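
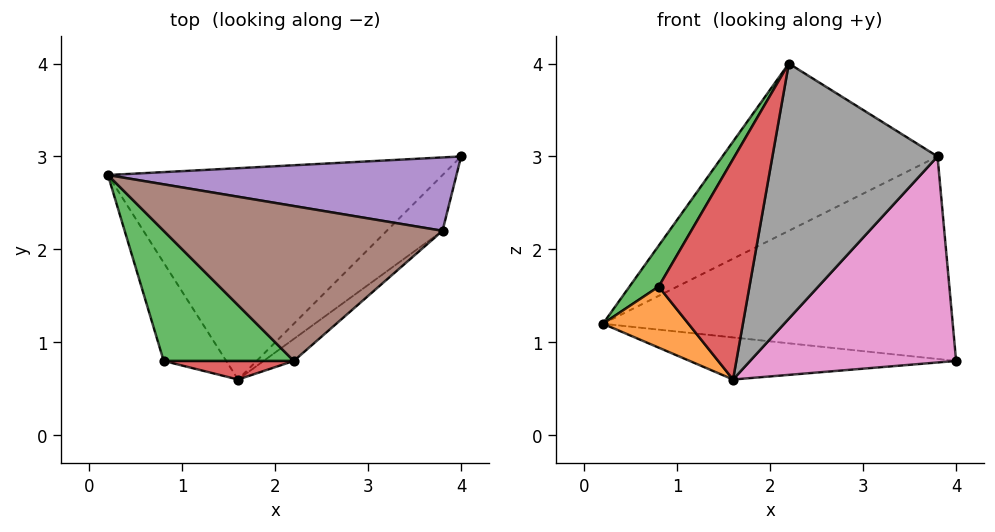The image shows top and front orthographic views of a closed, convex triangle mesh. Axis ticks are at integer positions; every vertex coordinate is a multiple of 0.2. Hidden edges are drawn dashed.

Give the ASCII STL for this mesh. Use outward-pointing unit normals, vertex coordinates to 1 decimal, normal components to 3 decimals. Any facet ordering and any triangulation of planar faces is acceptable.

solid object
 facet normal -0.113 0.194 -0.974
  outer loop
   vertex 1.6 0.6 0.6
   vertex 0.2 2.8 1.2
   vertex 4.0 3.0 0.8
  endloop
 endfacet
 facet normal -0.767 -0.339 -0.545
  outer loop
   vertex 0.8 0.8 1.6
   vertex 0.2 2.8 1.2
   vertex 1.6 0.6 0.6
  endloop
 endfacet
 facet normal -0.853 -0.156 0.498
  outer loop
   vertex 0.8 0.8 1.6
   vertex 2.2 0.8 4.0
   vertex 0.2 2.8 1.2
  endloop
 endfacet
 facet normal -0.143 -0.986 0.083
  outer loop
   vertex 0.8 0.8 1.6
   vertex 1.6 0.6 0.6
   vertex 2.2 0.8 4.0
  endloop
 endfacet
 facet normal -0.014 0.940 0.341
  outer loop
   vertex 3.8 2.2 3.0
   vertex 4.0 3.0 0.8
   vertex 0.2 2.8 1.2
  endloop
 endfacet
 facet normal -0.212 0.717 0.664
  outer loop
   vertex 3.8 2.2 3.0
   vertex 0.2 2.8 1.2
   vertex 2.2 0.8 4.0
  endloop
 endfacet
 facet normal 0.702 -0.687 -0.186
  outer loop
   vertex 3.8 2.2 3.0
   vertex 1.6 0.6 0.6
   vertex 4.0 3.0 0.8
  endloop
 endfacet
 facet normal 0.633 -0.771 -0.066
  outer loop
   vertex 3.8 2.2 3.0
   vertex 2.2 0.8 4.0
   vertex 1.6 0.6 0.6
  endloop
 endfacet
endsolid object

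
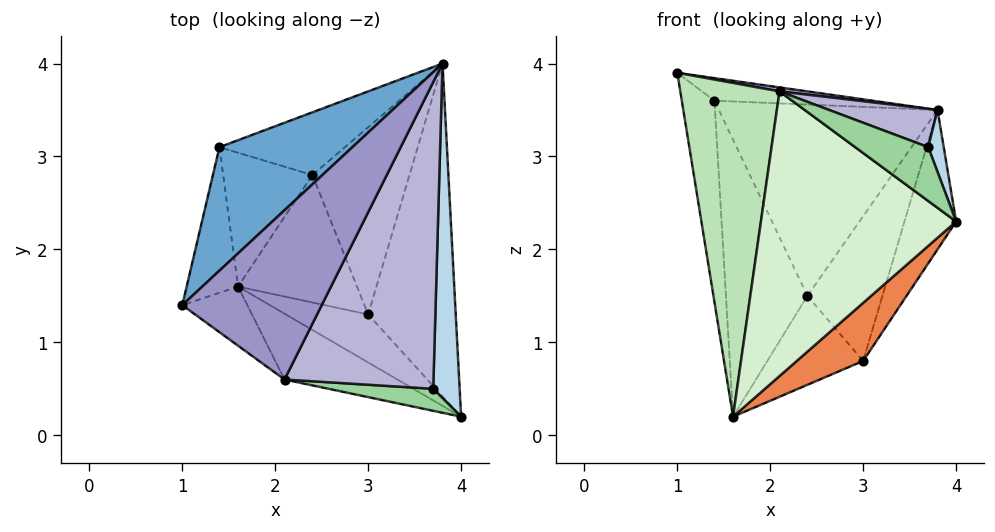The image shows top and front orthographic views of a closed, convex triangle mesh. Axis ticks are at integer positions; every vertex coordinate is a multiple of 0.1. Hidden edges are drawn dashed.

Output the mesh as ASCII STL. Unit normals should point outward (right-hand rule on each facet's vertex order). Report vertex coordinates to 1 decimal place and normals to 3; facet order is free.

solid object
 facet normal -0.026 0.180 0.983
  outer loop
   vertex 1.4 3.1 3.6
   vertex 1.0 1.4 3.9
   vertex 3.8 4.0 3.5
  endloop
 endfacet
 facet normal -0.968 0.202 -0.146
  outer loop
   vertex 1.4 3.1 3.6
   vertex 1.6 1.6 0.2
   vertex 1.0 1.4 3.9
  endloop
 endfacet
 facet normal 0.925 -0.069 0.373
  outer loop
   vertex 3.7 0.5 3.1
   vertex 4.0 0.2 2.3
   vertex 3.8 4.0 3.5
  endloop
 endfacet
 facet normal 0.875 0.187 -0.446
  outer loop
   vertex 3.0 1.3 0.8
   vertex 3.8 4.0 3.5
   vertex 4.0 0.2 2.3
  endloop
 endfacet
 facet normal 0.107 -0.766 -0.633
  outer loop
   vertex 3.0 1.3 0.8
   vertex 4.0 0.2 2.3
   vertex 1.6 1.6 0.2
  endloop
 endfacet
 facet normal -0.346 0.891 -0.292
  outer loop
   vertex 2.4 2.8 1.5
   vertex 1.4 3.1 3.6
   vertex 3.8 4.0 3.5
  endloop
 endfacet
 facet normal -0.541 0.757 -0.366
  outer loop
   vertex 2.4 2.8 1.5
   vertex 1.6 1.6 0.2
   vertex 1.4 3.1 3.6
  endloop
 endfacet
 facet normal 0.518 0.523 -0.677
  outer loop
   vertex 2.4 2.8 1.5
   vertex 3.8 4.0 3.5
   vertex 3.0 1.3 0.8
  endloop
 endfacet
 facet normal 0.428 0.517 -0.741
  outer loop
   vertex 2.4 2.8 1.5
   vertex 3.0 1.3 0.8
   vertex 1.6 1.6 0.2
  endloop
 endfacet
 facet normal 0.084 -0.922 0.377
  outer loop
   vertex 2.1 0.6 3.7
   vertex 4.0 0.2 2.3
   vertex 3.7 0.5 3.1
  endloop
 endfacet
 facet normal -0.599 -0.789 -0.140
  outer loop
   vertex 2.1 0.6 3.7
   vertex 1.0 1.4 3.9
   vertex 1.6 1.6 0.2
  endloop
 endfacet
 facet normal -0.348 -0.913 -0.211
  outer loop
   vertex 2.1 0.6 3.7
   vertex 1.6 1.6 0.2
   vertex 4.0 0.2 2.3
  endloop
 endfacet
 facet normal 0.162 -0.023 0.986
  outer loop
   vertex 2.1 0.6 3.7
   vertex 3.8 4.0 3.5
   vertex 1.0 1.4 3.9
  endloop
 endfacet
 facet normal 0.342 -0.116 0.932
  outer loop
   vertex 2.1 0.6 3.7
   vertex 3.7 0.5 3.1
   vertex 3.8 4.0 3.5
  endloop
 endfacet
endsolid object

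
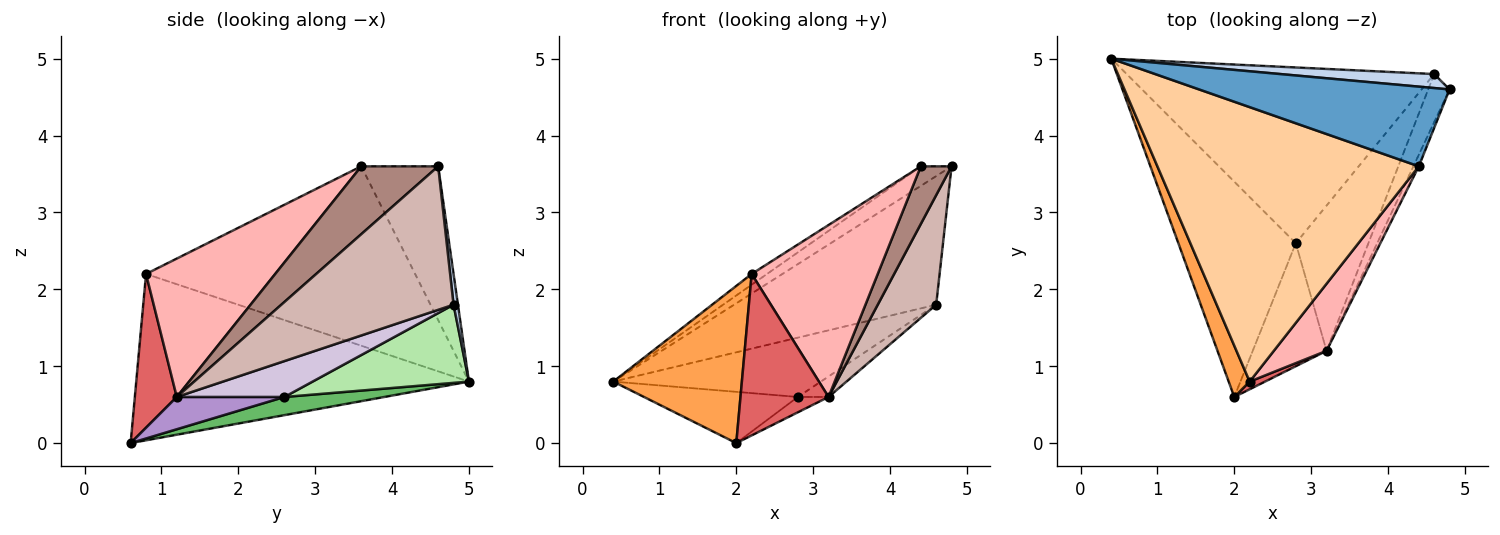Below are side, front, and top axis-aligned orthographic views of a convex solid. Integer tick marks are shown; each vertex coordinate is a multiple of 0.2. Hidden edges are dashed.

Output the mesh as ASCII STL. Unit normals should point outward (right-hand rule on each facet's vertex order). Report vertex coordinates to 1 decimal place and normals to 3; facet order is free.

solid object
 facet normal -0.512 0.205 0.834
  outer loop
   vertex 4.4 3.6 3.6
   vertex 4.8 4.6 3.6
   vertex 0.4 5.0 0.8
  endloop
 endfacet
 facet normal 0.022 0.994 0.108
  outer loop
   vertex 4.6 4.8 1.8
   vertex 0.4 5.0 0.8
   vertex 4.8 4.6 3.6
  endloop
 endfacet
 facet normal -0.926 -0.358 0.117
  outer loop
   vertex 2.2 0.8 2.2
   vertex 0.4 5.0 0.8
   vertex 2.0 0.6 0.0
  endloop
 endfacet
 facet normal -0.566 0.032 0.824
  outer loop
   vertex 2.2 0.8 2.2
   vertex 4.4 3.6 3.6
   vertex 0.4 5.0 0.8
  endloop
 endfacet
 facet normal 0.149 0.229 -0.962
  outer loop
   vertex 2.8 2.6 0.6
   vertex 2.0 0.6 0.0
   vertex 0.4 5.0 0.8
  endloop
 endfacet
 facet normal 0.234 0.311 -0.921
  outer loop
   vertex 2.8 2.6 0.6
   vertex 0.4 5.0 0.8
   vertex 4.6 4.8 1.8
  endloop
 endfacet
 facet normal 0.430 -0.902 0.043
  outer loop
   vertex 3.2 1.2 0.6
   vertex 2.2 0.8 2.2
   vertex 2.0 0.6 0.0
  endloop
 endfacet
 facet normal 0.690 -0.674 0.263
  outer loop
   vertex 3.2 1.2 0.6
   vertex 4.4 3.6 3.6
   vertex 2.2 0.8 2.2
  endloop
 endfacet
 facet normal 0.398 0.114 -0.910
  outer loop
   vertex 3.2 1.2 0.6
   vertex 2.0 0.6 0.0
   vertex 2.8 2.6 0.6
  endloop
 endfacet
 facet normal 0.439 0.126 -0.889
  outer loop
   vertex 3.2 1.2 0.6
   vertex 2.8 2.6 0.6
   vertex 4.6 4.8 1.8
  endloop
 endfacet
 facet normal 0.926 -0.370 -0.074
  outer loop
   vertex 3.2 1.2 0.6
   vertex 4.8 4.6 3.6
   vertex 4.4 3.6 3.6
  endloop
 endfacet
 facet normal 0.938 -0.318 -0.140
  outer loop
   vertex 3.2 1.2 0.6
   vertex 4.6 4.8 1.8
   vertex 4.8 4.6 3.6
  endloop
 endfacet
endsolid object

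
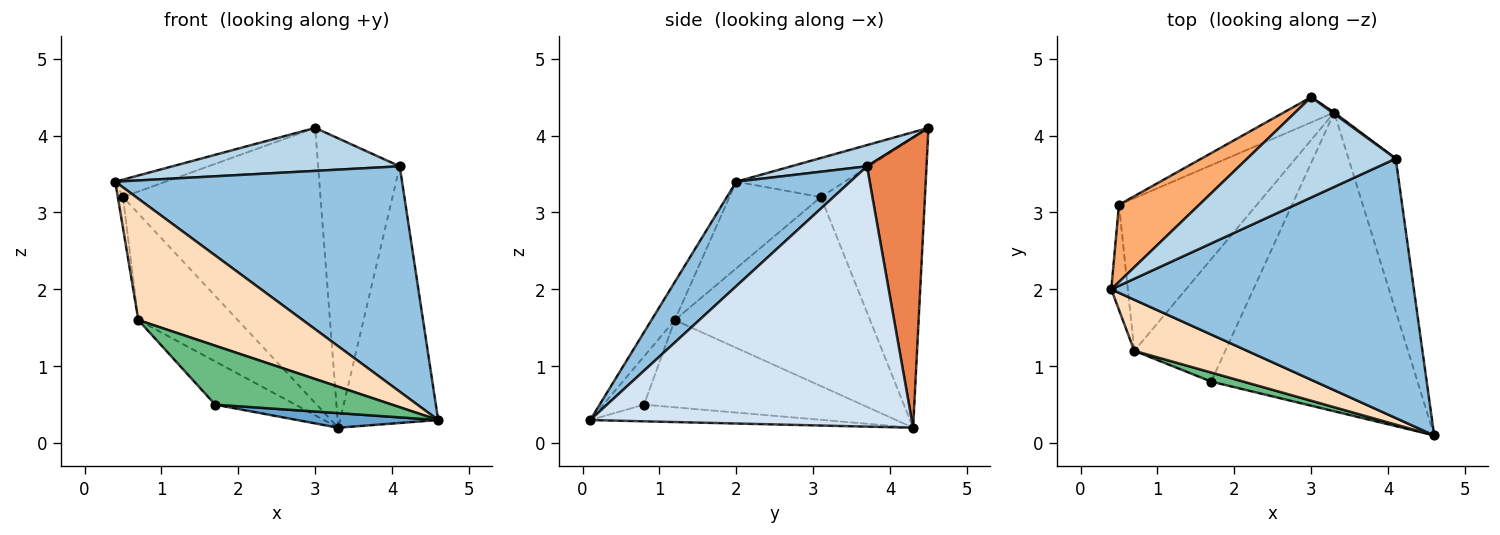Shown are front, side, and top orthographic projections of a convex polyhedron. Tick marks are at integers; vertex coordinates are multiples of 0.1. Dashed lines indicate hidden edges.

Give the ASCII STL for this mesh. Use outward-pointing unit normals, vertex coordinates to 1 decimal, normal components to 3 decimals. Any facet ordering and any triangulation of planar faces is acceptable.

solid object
 facet normal -0.080 -0.049 -0.996
  outer loop
   vertex 1.7 0.8 0.5
   vertex 3.3 4.3 0.2
   vertex 4.6 0.1 0.3
  endloop
 endfacet
 facet normal 0.252 -0.635 0.731
  outer loop
   vertex 4.1 3.7 3.6
   vertex 0.4 2.0 3.4
   vertex 4.6 0.1 0.3
  endloop
 endfacet
 facet normal 0.130 -0.391 0.911
  outer loop
   vertex 4.1 3.7 3.6
   vertex 3.0 4.5 4.1
   vertex 0.4 2.0 3.4
  endloop
 endfacet
 facet normal 0.942 0.288 -0.171
  outer loop
   vertex 4.1 3.7 3.6
   vertex 4.6 0.1 0.3
   vertex 3.3 4.3 0.2
  endloop
 endfacet
 facet normal 0.589 0.808 0.004
  outer loop
   vertex 4.1 3.7 3.6
   vertex 3.3 4.3 0.2
   vertex 3.0 4.5 4.1
  endloop
 endfacet
 facet normal -0.429 0.199 0.881
  outer loop
   vertex 0.5 3.1 3.2
   vertex 0.4 2.0 3.4
   vertex 3.0 4.5 4.1
  endloop
 endfacet
 facet normal -0.465 0.882 -0.081
  outer loop
   vertex 0.5 3.1 3.2
   vertex 3.0 4.5 4.1
   vertex 3.3 4.3 0.2
  endloop
 endfacet
 facet normal -0.130 -0.914 0.385
  outer loop
   vertex 0.7 1.2 1.6
   vertex 4.6 0.1 0.3
   vertex 0.4 2.0 3.4
  endloop
 endfacet
 facet normal -0.222 -0.964 0.148
  outer loop
   vertex 0.7 1.2 1.6
   vertex 1.7 0.8 0.5
   vertex 4.6 0.1 0.3
  endloop
 endfacet
 facet normal -0.981 0.055 -0.188
  outer loop
   vertex 0.7 1.2 1.6
   vertex 0.4 2.0 3.4
   vertex 0.5 3.1 3.2
  endloop
 endfacet
 facet normal -0.671 0.247 -0.699
  outer loop
   vertex 0.7 1.2 1.6
   vertex 3.3 4.3 0.2
   vertex 1.7 0.8 0.5
  endloop
 endfacet
 facet normal -0.747 0.380 -0.545
  outer loop
   vertex 0.7 1.2 1.6
   vertex 0.5 3.1 3.2
   vertex 3.3 4.3 0.2
  endloop
 endfacet
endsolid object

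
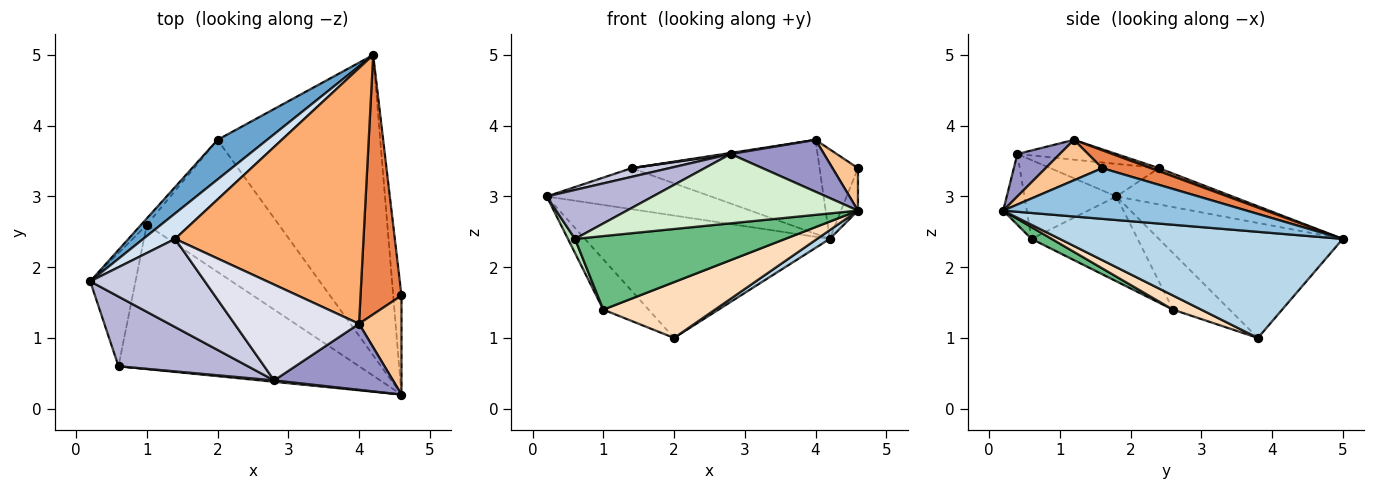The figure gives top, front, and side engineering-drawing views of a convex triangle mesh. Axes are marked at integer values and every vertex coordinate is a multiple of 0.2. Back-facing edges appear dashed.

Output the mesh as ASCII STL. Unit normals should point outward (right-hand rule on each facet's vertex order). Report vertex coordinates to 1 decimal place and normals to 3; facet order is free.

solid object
 facet normal -0.582 0.774 0.251
  outer loop
   vertex 2.0 3.8 1.0
   vertex 0.2 1.8 3.0
   vertex 4.2 5.0 2.4
  endloop
 endfacet
 facet normal 0.985 0.069 -0.160
  outer loop
   vertex 4.6 0.2 2.8
   vertex 4.2 5.0 2.4
   vertex 4.6 1.6 3.4
  endloop
 endfacet
 facet normal 0.546 -0.024 -0.837
  outer loop
   vertex 4.6 0.2 2.8
   vertex 2.0 3.8 1.0
   vertex 4.2 5.0 2.4
  endloop
 endfacet
 facet normal -0.515 0.728 0.452
  outer loop
   vertex 1.4 2.4 3.4
   vertex 4.2 5.0 2.4
   vertex 0.2 1.8 3.0
  endloop
 endfacet
 facet normal 0.381 0.302 0.874
  outer loop
   vertex 4.0 1.2 3.8
   vertex 4.6 1.6 3.4
   vertex 4.2 5.0 2.4
  endloop
 endfacet
 facet normal 0.015 0.345 0.938
  outer loop
   vertex 4.0 1.2 3.8
   vertex 4.2 5.0 2.4
   vertex 1.4 2.4 3.4
  endloop
 endfacet
 facet normal 0.659 -0.296 0.692
  outer loop
   vertex 4.0 1.2 3.8
   vertex 4.6 0.2 2.8
   vertex 4.6 1.6 3.4
  endloop
 endfacet
 facet normal 0.098 -0.387 -0.917
  outer loop
   vertex 1.0 2.6 1.4
   vertex 2.0 3.8 1.0
   vertex 4.6 0.2 2.8
  endloop
 endfacet
 facet normal 0.044 -0.454 -0.890
  outer loop
   vertex 1.0 2.6 1.4
   vertex 4.6 0.2 2.8
   vertex 0.6 0.6 2.4
  endloop
 endfacet
 facet normal -0.778 0.623 -0.078
  outer loop
   vertex 1.0 2.6 1.4
   vertex 0.2 1.8 3.0
   vertex 2.0 3.8 1.0
  endloop
 endfacet
 facet normal -0.881 -0.059 -0.470
  outer loop
   vertex 1.0 2.6 1.4
   vertex 0.6 0.6 2.4
   vertex 0.2 1.8 3.0
  endloop
 endfacet
 facet normal -0.101 -0.995 0.020
  outer loop
   vertex 2.8 0.4 3.6
   vertex 0.6 0.6 2.4
   vertex 4.6 0.2 2.8
  endloop
 endfacet
 facet normal 0.270 -0.595 0.757
  outer loop
   vertex 2.8 0.4 3.6
   vertex 4.6 0.2 2.8
   vertex 4.0 1.2 3.8
  endloop
 endfacet
 facet normal -0.446 -0.515 0.732
  outer loop
   vertex 2.8 0.4 3.6
   vertex 0.2 1.8 3.0
   vertex 0.6 0.6 2.4
  endloop
 endfacet
 facet normal -0.272 -0.095 0.958
  outer loop
   vertex 2.8 0.4 3.6
   vertex 1.4 2.4 3.4
   vertex 0.2 1.8 3.0
  endloop
 endfacet
 facet normal -0.157 -0.011 0.988
  outer loop
   vertex 2.8 0.4 3.6
   vertex 4.0 1.2 3.8
   vertex 1.4 2.4 3.4
  endloop
 endfacet
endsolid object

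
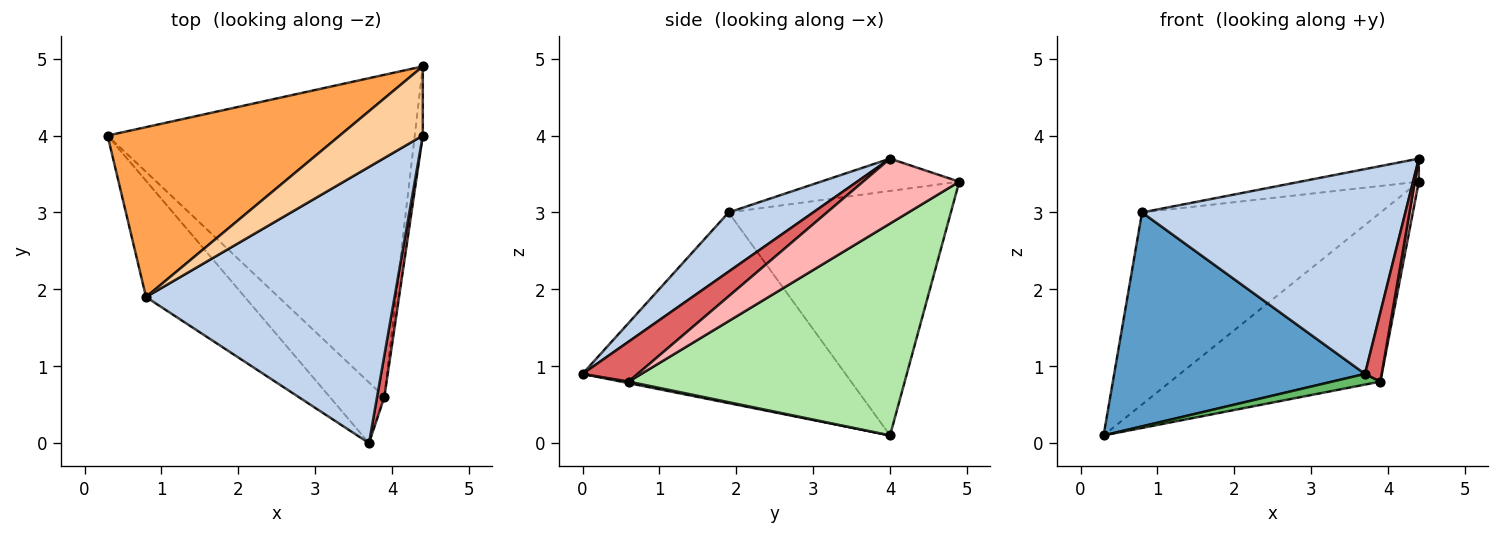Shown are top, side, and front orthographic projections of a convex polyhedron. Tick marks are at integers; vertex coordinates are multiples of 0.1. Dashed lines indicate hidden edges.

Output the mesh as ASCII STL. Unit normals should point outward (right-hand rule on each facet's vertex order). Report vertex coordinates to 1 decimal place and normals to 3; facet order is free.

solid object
 facet normal -0.678 -0.646 -0.351
  outer loop
   vertex 0.8 1.9 3.0
   vertex 0.3 4.0 0.1
   vertex 3.7 0.0 0.9
  endloop
 endfacet
 facet normal 0.188 -0.585 0.789
  outer loop
   vertex 0.8 1.9 3.0
   vertex 3.7 0.0 0.9
   vertex 4.4 4.0 3.7
  endloop
 endfacet
 facet normal -0.572 0.614 0.543
  outer loop
   vertex 0.8 1.9 3.0
   vertex 4.4 4.9 3.4
   vertex 0.3 4.0 0.1
  endloop
 endfacet
 facet normal -0.346 0.297 0.890
  outer loop
   vertex 0.8 1.9 3.0
   vertex 4.4 4.0 3.7
   vertex 4.4 4.9 3.4
  endloop
 endfacet
 facet normal 0.028 -0.173 -0.984
  outer loop
   vertex 3.9 0.6 0.8
   vertex 3.7 0.0 0.9
   vertex 0.3 4.0 0.1
  endloop
 endfacet
 facet normal 0.521 0.396 -0.756
  outer loop
   vertex 3.9 0.6 0.8
   vertex 0.3 4.0 0.1
   vertex 4.4 4.9 3.4
  endloop
 endfacet
 facet normal 0.943 -0.286 0.172
  outer loop
   vertex 3.9 0.6 0.8
   vertex 4.4 4.0 3.7
   vertex 3.7 0.0 0.9
  endloop
 endfacet
 facet normal 0.992 -0.041 -0.123
  outer loop
   vertex 3.9 0.6 0.8
   vertex 4.4 4.9 3.4
   vertex 4.4 4.0 3.7
  endloop
 endfacet
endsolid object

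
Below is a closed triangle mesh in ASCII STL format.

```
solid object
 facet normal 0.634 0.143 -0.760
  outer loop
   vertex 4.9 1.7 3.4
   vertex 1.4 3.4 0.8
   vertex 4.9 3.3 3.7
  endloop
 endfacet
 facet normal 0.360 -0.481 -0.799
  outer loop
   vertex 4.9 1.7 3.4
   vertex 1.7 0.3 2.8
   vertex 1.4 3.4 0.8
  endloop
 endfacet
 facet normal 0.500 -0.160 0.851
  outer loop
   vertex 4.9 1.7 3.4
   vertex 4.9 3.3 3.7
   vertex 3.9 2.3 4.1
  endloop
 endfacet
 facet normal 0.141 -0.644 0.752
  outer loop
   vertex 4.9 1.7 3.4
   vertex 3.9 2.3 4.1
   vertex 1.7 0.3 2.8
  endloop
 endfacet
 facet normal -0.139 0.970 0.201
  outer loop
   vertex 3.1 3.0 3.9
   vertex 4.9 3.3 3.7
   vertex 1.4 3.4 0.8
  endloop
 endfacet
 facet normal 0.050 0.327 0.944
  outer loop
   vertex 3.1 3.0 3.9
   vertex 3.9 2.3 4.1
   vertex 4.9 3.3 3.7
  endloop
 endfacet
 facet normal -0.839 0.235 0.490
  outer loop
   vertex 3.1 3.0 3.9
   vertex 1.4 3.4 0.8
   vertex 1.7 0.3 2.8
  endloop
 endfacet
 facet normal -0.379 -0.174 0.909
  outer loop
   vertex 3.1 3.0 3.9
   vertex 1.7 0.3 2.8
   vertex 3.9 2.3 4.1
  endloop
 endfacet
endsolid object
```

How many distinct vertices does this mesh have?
6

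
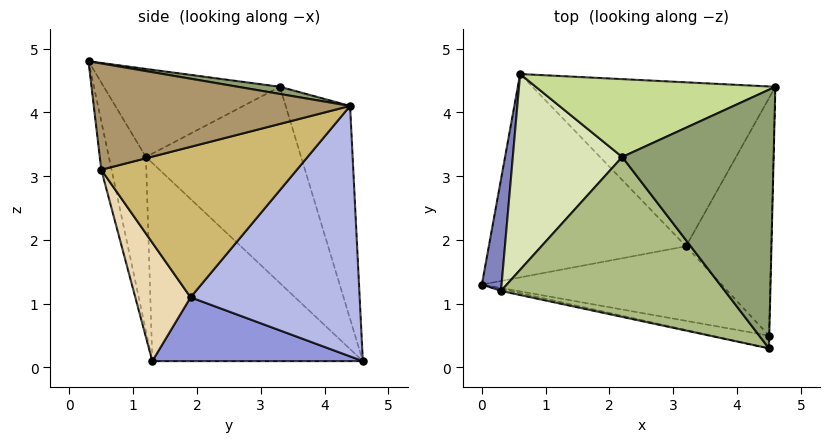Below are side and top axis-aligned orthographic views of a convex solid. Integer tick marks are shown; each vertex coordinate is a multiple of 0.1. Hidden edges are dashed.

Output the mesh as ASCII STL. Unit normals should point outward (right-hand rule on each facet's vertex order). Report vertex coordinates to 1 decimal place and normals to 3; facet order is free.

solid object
 facet normal -0.206 -0.979 -0.011
  outer loop
   vertex 0.3 1.2 3.3
   vertex 0.0 1.3 0.1
   vertex 4.5 0.3 4.8
  endloop
 endfacet
 facet normal -0.979 0.178 0.097
  outer loop
   vertex 0.3 1.2 3.3
   vertex 0.6 4.6 0.1
   vertex 0.0 1.3 0.1
  endloop
 endfacet
 facet normal 0.307 -0.056 -0.950
  outer loop
   vertex 3.2 1.9 1.1
   vertex 0.0 1.3 0.1
   vertex 0.6 4.6 0.1
  endloop
 endfacet
 facet normal 0.659 0.398 -0.639
  outer loop
   vertex 3.2 1.9 1.1
   vertex 0.6 4.6 0.1
   vertex 4.6 4.4 4.1
  endloop
 endfacet
 facet normal 0.047 0.167 0.985
  outer loop
   vertex 2.2 3.3 4.4
   vertex 4.5 0.3 4.8
   vertex 4.6 4.4 4.1
  endloop
 endfacet
 facet normal -0.362 -0.155 0.919
  outer loop
   vertex 2.2 3.3 4.4
   vertex 0.3 1.2 3.3
   vertex 4.5 0.3 4.8
  endloop
 endfacet
 facet normal -0.344 0.856 0.387
  outer loop
   vertex 2.2 3.3 4.4
   vertex 4.6 4.4 4.1
   vertex 0.6 4.6 0.1
  endloop
 endfacet
 facet normal -0.770 0.472 0.429
  outer loop
   vertex 2.2 3.3 4.4
   vertex 0.6 4.6 0.1
   vertex 0.3 1.2 3.3
  endloop
 endfacet
 facet normal 1.000 -0.025 -0.003
  outer loop
   vertex 4.5 0.5 3.1
   vertex 4.6 4.4 4.1
   vertex 4.5 0.3 4.8
  endloop
 endfacet
 facet normal 0.865 0.103 -0.490
  outer loop
   vertex 4.5 0.5 3.1
   vertex 3.2 1.9 1.1
   vertex 4.6 4.4 4.1
  endloop
 endfacet
 facet normal -0.098 -0.988 -0.116
  outer loop
   vertex 4.5 0.5 3.1
   vertex 4.5 0.3 4.8
   vertex 0.0 1.3 0.1
  endloop
 endfacet
 facet normal 0.334 -0.656 -0.677
  outer loop
   vertex 4.5 0.5 3.1
   vertex 0.0 1.3 0.1
   vertex 3.2 1.9 1.1
  endloop
 endfacet
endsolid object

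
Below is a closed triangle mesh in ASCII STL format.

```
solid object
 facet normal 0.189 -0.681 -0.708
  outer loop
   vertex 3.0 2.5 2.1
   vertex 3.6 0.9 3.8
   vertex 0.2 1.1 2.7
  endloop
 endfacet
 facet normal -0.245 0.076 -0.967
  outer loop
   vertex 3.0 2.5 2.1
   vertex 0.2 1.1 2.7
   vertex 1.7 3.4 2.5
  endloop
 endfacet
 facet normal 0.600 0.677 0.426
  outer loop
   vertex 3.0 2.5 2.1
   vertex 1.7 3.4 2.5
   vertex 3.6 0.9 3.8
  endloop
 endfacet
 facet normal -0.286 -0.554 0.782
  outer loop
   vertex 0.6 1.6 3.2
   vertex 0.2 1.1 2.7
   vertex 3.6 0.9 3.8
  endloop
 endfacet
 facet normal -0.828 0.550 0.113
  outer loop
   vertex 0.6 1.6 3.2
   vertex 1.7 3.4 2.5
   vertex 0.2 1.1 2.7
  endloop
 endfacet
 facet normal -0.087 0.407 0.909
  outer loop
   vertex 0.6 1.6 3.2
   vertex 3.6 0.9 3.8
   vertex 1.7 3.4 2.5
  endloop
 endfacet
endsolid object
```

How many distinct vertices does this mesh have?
5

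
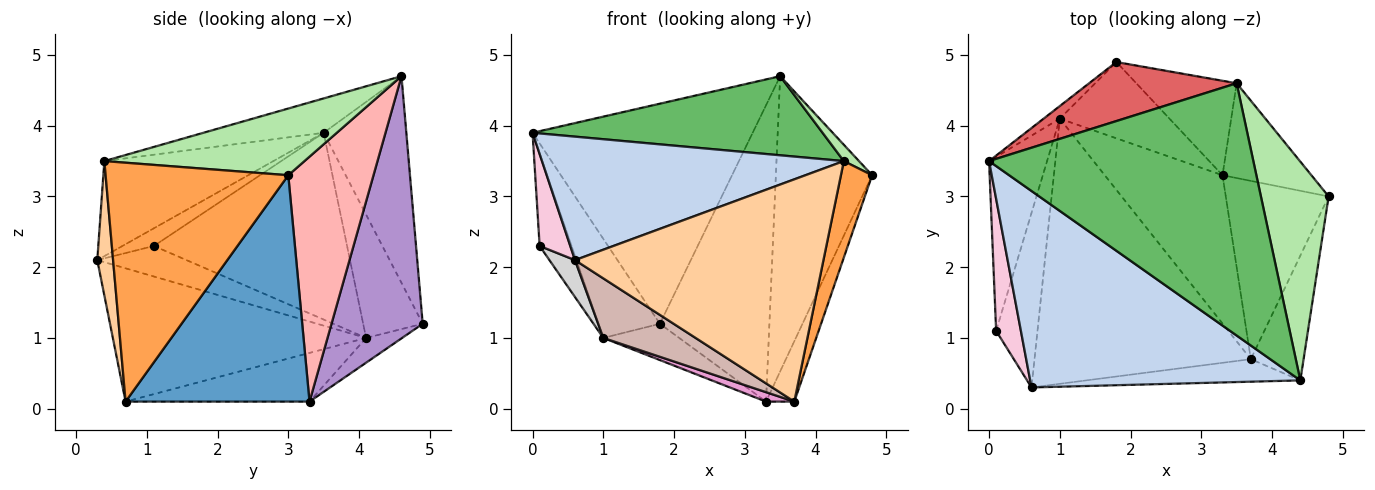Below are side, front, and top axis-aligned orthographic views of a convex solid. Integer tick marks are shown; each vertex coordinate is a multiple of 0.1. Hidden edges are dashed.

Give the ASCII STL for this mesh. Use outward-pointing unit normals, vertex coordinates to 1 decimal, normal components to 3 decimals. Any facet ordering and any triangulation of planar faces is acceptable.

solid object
 facet normal 0.902 0.139 -0.410
  outer loop
   vertex 3.7 0.7 0.1
   vertex 3.3 3.3 0.1
   vertex 4.8 3.0 3.3
  endloop
 endfacet
 facet normal -0.286 -0.510 0.811
  outer loop
   vertex 4.4 0.4 3.5
   vertex 0.0 3.5 3.9
   vertex 0.6 0.3 2.1
  endloop
 endfacet
 facet normal 0.963 -0.165 -0.213
  outer loop
   vertex 4.4 0.4 3.5
   vertex 3.7 0.7 0.1
   vertex 4.8 3.0 3.3
  endloop
 endfacet
 facet normal 0.063 -0.993 -0.101
  outer loop
   vertex 4.4 0.4 3.5
   vertex 0.6 0.3 2.1
   vertex 3.7 0.7 0.1
  endloop
 endfacet
 facet normal -0.123 -0.297 0.947
  outer loop
   vertex 3.5 4.6 4.7
   vertex 0.0 3.5 3.9
   vertex 4.4 0.4 3.5
  endloop
 endfacet
 facet normal 0.701 -0.053 0.711
  outer loop
   vertex 3.5 4.6 4.7
   vertex 4.4 0.4 3.5
   vertex 4.8 3.0 3.3
  endloop
 endfacet
 facet normal -0.341 0.908 0.243
  outer loop
   vertex 3.5 4.6 4.7
   vertex 1.8 4.9 1.2
   vertex 0.0 3.5 3.9
  endloop
 endfacet
 facet normal 0.644 0.728 -0.234
  outer loop
   vertex 3.5 4.6 4.7
   vertex 4.8 3.0 3.3
   vertex 3.3 3.3 0.1
  endloop
 endfacet
 facet normal 0.622 0.746 -0.238
  outer loop
   vertex 3.5 4.6 4.7
   vertex 3.3 3.3 0.1
   vertex 1.8 4.9 1.2
  endloop
 endfacet
 facet normal -0.693 0.715 -0.091
  outer loop
   vertex 1.0 4.1 1.0
   vertex 0.0 3.5 3.9
   vertex 1.8 4.9 1.2
  endloop
 endfacet
 facet normal -0.200 0.421 -0.885
  outer loop
   vertex 1.0 4.1 1.0
   vertex 1.8 4.9 1.2
   vertex 3.3 3.3 0.1
  endloop
 endfacet
 facet normal -0.515 -0.188 -0.836
  outer loop
   vertex 1.0 4.1 1.0
   vertex 3.7 0.7 0.1
   vertex 0.6 0.3 2.1
  endloop
 endfacet
 facet normal -0.381 -0.059 -0.923
  outer loop
   vertex 1.0 4.1 1.0
   vertex 3.3 3.3 0.1
   vertex 3.7 0.7 0.1
  endloop
 endfacet
 facet normal -0.506 -0.493 0.708
  outer loop
   vertex 0.1 1.1 2.3
   vertex 0.6 0.3 2.1
   vertex 0.0 3.5 3.9
  endloop
 endfacet
 facet normal -0.943 0.156 -0.293
  outer loop
   vertex 0.1 1.1 2.3
   vertex 0.0 3.5 3.9
   vertex 1.0 4.1 1.0
  endloop
 endfacet
 facet normal -0.586 -0.168 -0.793
  outer loop
   vertex 0.1 1.1 2.3
   vertex 1.0 4.1 1.0
   vertex 0.6 0.3 2.1
  endloop
 endfacet
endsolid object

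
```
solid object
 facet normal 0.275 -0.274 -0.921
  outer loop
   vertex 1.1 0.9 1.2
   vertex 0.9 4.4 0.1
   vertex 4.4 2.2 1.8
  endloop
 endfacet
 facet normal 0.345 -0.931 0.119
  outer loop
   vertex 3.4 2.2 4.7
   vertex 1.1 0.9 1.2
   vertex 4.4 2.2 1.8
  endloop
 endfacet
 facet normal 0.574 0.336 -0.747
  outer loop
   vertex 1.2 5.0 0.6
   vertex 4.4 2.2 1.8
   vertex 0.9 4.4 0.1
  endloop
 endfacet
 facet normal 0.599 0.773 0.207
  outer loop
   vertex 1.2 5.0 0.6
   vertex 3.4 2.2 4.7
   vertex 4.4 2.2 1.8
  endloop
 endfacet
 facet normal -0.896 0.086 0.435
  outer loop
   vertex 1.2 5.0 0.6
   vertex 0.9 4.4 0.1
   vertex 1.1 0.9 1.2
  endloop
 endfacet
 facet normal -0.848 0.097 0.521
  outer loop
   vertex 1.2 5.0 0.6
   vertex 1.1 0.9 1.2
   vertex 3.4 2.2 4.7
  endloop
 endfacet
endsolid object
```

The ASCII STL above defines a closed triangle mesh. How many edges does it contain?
9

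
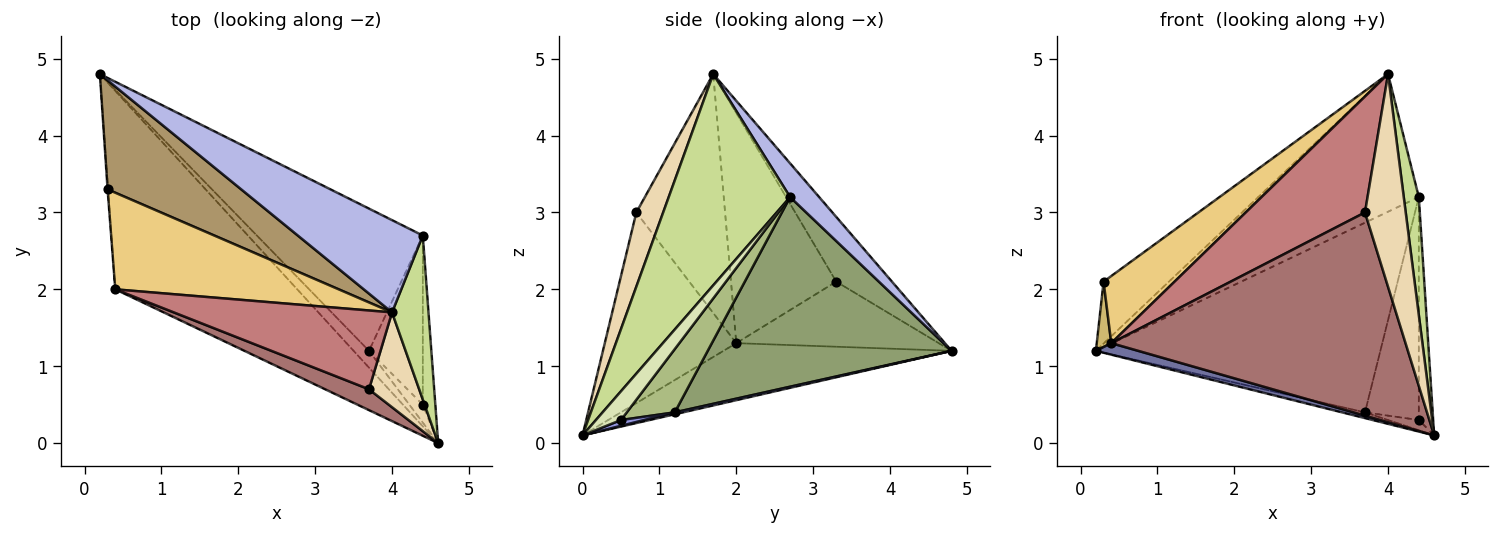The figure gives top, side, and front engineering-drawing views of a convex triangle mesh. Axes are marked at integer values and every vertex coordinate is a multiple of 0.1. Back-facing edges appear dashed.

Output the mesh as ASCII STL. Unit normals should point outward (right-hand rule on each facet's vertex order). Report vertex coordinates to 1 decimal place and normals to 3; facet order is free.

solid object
 facet normal -0.299 -0.055 -0.953
  outer loop
   vertex 0.4 2.0 1.3
   vertex 0.2 4.8 1.2
   vertex 4.6 0.0 0.1
  endloop
 endfacet
 facet normal 0.117 0.323 -0.939
  outer loop
   vertex 3.7 1.2 0.4
   vertex 4.6 0.0 0.1
   vertex 0.2 4.8 1.2
  endloop
 endfacet
 facet normal 0.349 0.465 -0.814
  outer loop
   vertex 3.7 1.2 0.4
   vertex 4.4 0.5 0.3
   vertex 4.6 0.0 0.1
  endloop
 endfacet
 facet normal 0.149 0.821 0.551
  outer loop
   vertex 4.4 2.7 3.2
   vertex 0.2 4.8 1.2
   vertex 4.0 1.7 4.8
  endloop
 endfacet
 facet normal 0.566 0.660 -0.495
  outer loop
   vertex 4.4 2.7 3.2
   vertex 3.7 1.2 0.4
   vertex 0.2 4.8 1.2
  endloop
 endfacet
 facet normal 0.579 0.650 -0.493
  outer loop
   vertex 4.4 2.7 3.2
   vertex 4.4 0.5 0.3
   vertex 3.7 1.2 0.4
  endloop
 endfacet
 facet normal 0.978 -0.121 0.169
  outer loop
   vertex 4.4 2.7 3.2
   vertex 4.0 1.7 4.8
   vertex 4.6 0.0 0.1
  endloop
 endfacet
 facet normal 0.811 0.466 -0.353
  outer loop
   vertex 4.4 2.7 3.2
   vertex 4.6 0.0 0.1
   vertex 4.4 0.5 0.3
  endloop
 endfacet
 facet normal -0.388 0.455 0.801
  outer loop
   vertex 0.3 3.3 2.1
   vertex 4.0 1.7 4.8
   vertex 0.2 4.8 1.2
  endloop
 endfacet
 facet normal -0.997 -0.072 -0.008
  outer loop
   vertex 0.3 3.3 2.1
   vertex 0.2 4.8 1.2
   vertex 0.4 2.0 1.3
  endloop
 endfacet
 facet normal -0.646 -0.436 0.627
  outer loop
   vertex 0.3 3.3 2.1
   vertex 0.4 2.0 1.3
   vertex 4.0 1.7 4.8
  endloop
 endfacet
 facet normal 0.515 -0.783 0.349
  outer loop
   vertex 3.7 0.7 3.0
   vertex 4.6 0.0 0.1
   vertex 4.0 1.7 4.8
  endloop
 endfacet
 facet normal -0.406 -0.909 0.093
  outer loop
   vertex 3.7 0.7 3.0
   vertex 0.4 2.0 1.3
   vertex 4.6 0.0 0.1
  endloop
 endfacet
 facet normal -0.524 -0.704 0.479
  outer loop
   vertex 3.7 0.7 3.0
   vertex 4.0 1.7 4.8
   vertex 0.4 2.0 1.3
  endloop
 endfacet
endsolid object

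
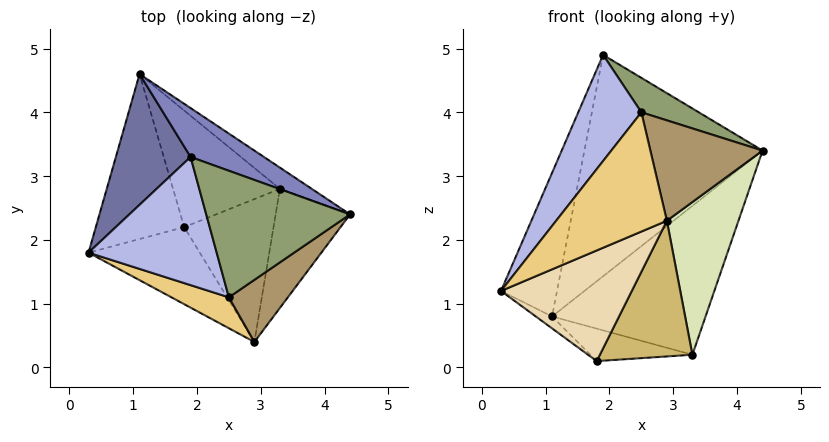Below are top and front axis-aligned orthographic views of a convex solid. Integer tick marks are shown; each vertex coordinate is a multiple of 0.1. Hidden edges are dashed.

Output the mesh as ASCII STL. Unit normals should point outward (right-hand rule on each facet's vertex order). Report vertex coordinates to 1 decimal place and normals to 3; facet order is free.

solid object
 facet normal -0.914 0.300 0.273
  outer loop
   vertex 1.9 3.3 4.9
   vertex 1.1 4.6 0.8
   vertex 0.3 1.8 1.2
  endloop
 endfacet
 facet normal 0.433 0.880 0.194
  outer loop
   vertex 1.9 3.3 4.9
   vertex 4.4 2.4 3.4
   vertex 1.1 4.6 0.8
  endloop
 endfacet
 facet normal 0.611 0.784 -0.112
  outer loop
   vertex 3.3 2.8 0.2
   vertex 1.1 4.6 0.8
   vertex 4.4 2.4 3.4
  endloop
 endfacet
 facet normal -0.764 -0.412 0.497
  outer loop
   vertex 2.5 1.1 4.0
   vertex 1.9 3.3 4.9
   vertex 0.3 1.8 1.2
  endloop
 endfacet
 facet normal 0.436 -0.236 0.868
  outer loop
   vertex 2.5 1.1 4.0
   vertex 4.4 2.4 3.4
   vertex 1.9 3.3 4.9
  endloop
 endfacet
 facet normal -0.600 0.058 -0.798
  outer loop
   vertex 1.8 2.2 0.1
   vertex 0.3 1.8 1.2
   vertex 1.1 4.6 0.8
  endloop
 endfacet
 facet normal -0.043 0.268 -0.962
  outer loop
   vertex 1.8 2.2 0.1
   vertex 1.1 4.6 0.8
   vertex 3.3 2.8 0.2
  endloop
 endfacet
 facet normal 0.832 -0.437 -0.341
  outer loop
   vertex 2.9 0.4 2.3
   vertex 3.3 2.8 0.2
   vertex 4.4 2.4 3.4
  endloop
 endfacet
 facet normal 0.599 -0.681 0.421
  outer loop
   vertex 2.9 0.4 2.3
   vertex 4.4 2.4 3.4
   vertex 2.5 1.1 4.0
  endloop
 endfacet
 facet normal 0.308 -0.655 -0.690
  outer loop
   vertex 2.9 0.4 2.3
   vertex 1.8 2.2 0.1
   vertex 3.3 2.8 0.2
  endloop
 endfacet
 facet normal -0.531 -0.820 0.213
  outer loop
   vertex 2.9 0.4 2.3
   vertex 2.5 1.1 4.0
   vertex 0.3 1.8 1.2
  endloop
 endfacet
 facet normal -0.196 -0.805 -0.560
  outer loop
   vertex 2.9 0.4 2.3
   vertex 0.3 1.8 1.2
   vertex 1.8 2.2 0.1
  endloop
 endfacet
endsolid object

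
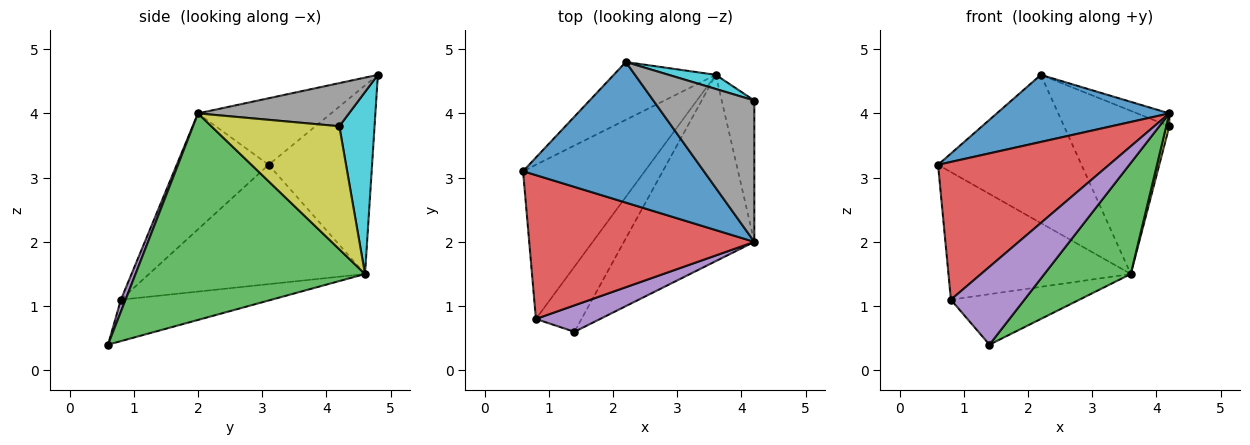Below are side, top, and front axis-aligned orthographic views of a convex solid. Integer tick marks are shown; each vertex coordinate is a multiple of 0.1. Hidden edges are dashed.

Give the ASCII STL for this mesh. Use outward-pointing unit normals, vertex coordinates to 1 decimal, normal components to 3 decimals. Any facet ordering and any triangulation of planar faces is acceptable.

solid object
 facet normal -0.315 -0.409 0.857
  outer loop
   vertex 2.2 4.8 4.6
   vertex 0.6 3.1 3.2
   vertex 4.2 2.0 4.0
  endloop
 endfacet
 facet normal -0.558 0.773 -0.302
  outer loop
   vertex 3.6 4.6 1.5
   vertex 0.6 3.1 3.2
   vertex 2.2 4.8 4.6
  endloop
 endfacet
 facet normal 0.806 -0.303 -0.509
  outer loop
   vertex 3.6 4.6 1.5
   vertex 4.2 2.0 4.0
   vertex 1.4 0.6 0.4
  endloop
 endfacet
 facet normal -0.349 -0.648 0.677
  outer loop
   vertex 0.8 0.8 1.1
   vertex 4.2 2.0 4.0
   vertex 0.6 3.1 3.2
  endloop
 endfacet
 facet normal 0.060 -0.945 0.321
  outer loop
   vertex 0.8 0.8 1.1
   vertex 1.4 0.6 0.4
   vertex 4.2 2.0 4.0
  endloop
 endfacet
 facet normal -0.603 0.509 -0.615
  outer loop
   vertex 0.8 0.8 1.1
   vertex 0.6 3.1 3.2
   vertex 3.6 4.6 1.5
  endloop
 endfacet
 facet normal -0.583 0.497 -0.642
  outer loop
   vertex 0.8 0.8 1.1
   vertex 3.6 4.6 1.5
   vertex 1.4 0.6 0.4
  endloop
 endfacet
 facet normal 0.392 0.083 0.916
  outer loop
   vertex 4.2 4.2 3.8
   vertex 2.2 4.8 4.6
   vertex 4.2 2.0 4.0
  endloop
 endfacet
 facet normal 0.966 -0.023 -0.256
  outer loop
   vertex 4.2 4.2 3.8
   vertex 4.2 2.0 4.0
   vertex 3.6 4.6 1.5
  endloop
 endfacet
 facet normal 0.316 0.945 0.082
  outer loop
   vertex 4.2 4.2 3.8
   vertex 3.6 4.6 1.5
   vertex 2.2 4.8 4.6
  endloop
 endfacet
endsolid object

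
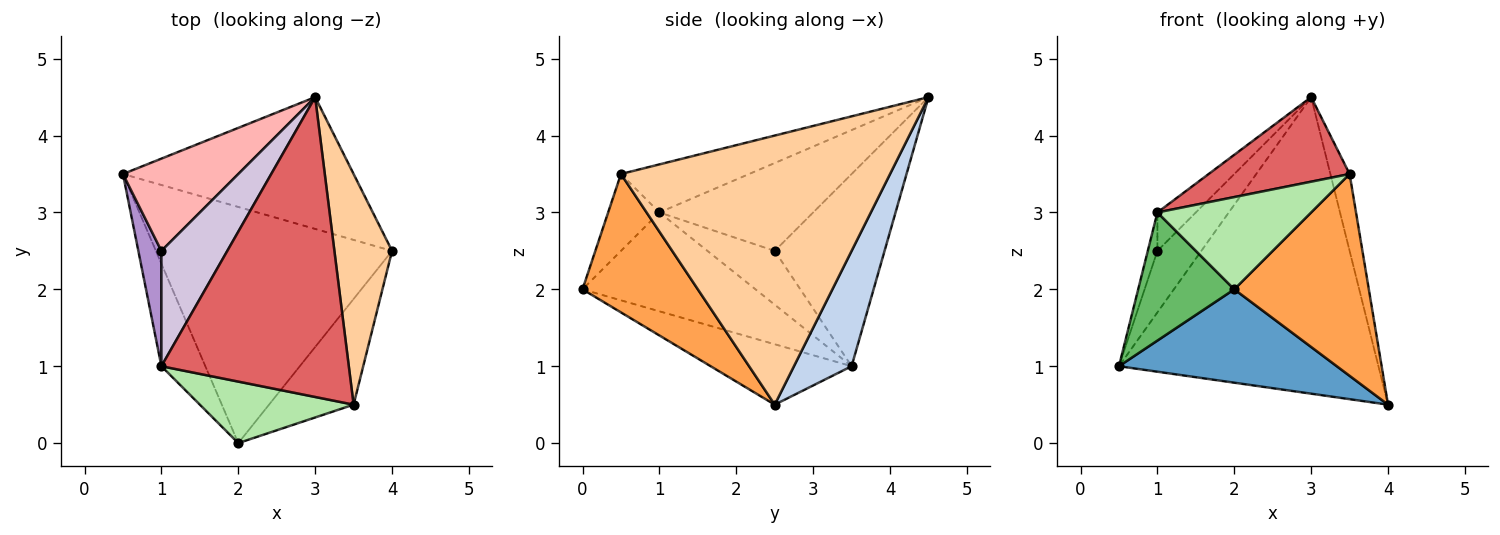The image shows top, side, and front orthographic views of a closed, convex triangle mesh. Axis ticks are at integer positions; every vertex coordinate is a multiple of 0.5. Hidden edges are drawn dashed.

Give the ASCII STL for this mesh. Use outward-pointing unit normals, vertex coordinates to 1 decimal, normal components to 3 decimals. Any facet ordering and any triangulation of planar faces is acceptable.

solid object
 facet normal -0.231 -0.358 -0.905
  outer loop
   vertex 2.0 0.0 2.0
   vertex 0.5 3.5 1.0
   vertex 4.0 2.5 0.5
  endloop
 endfacet
 facet normal 0.199 0.896 -0.398
  outer loop
   vertex 3.0 4.5 4.5
   vertex 4.0 2.5 0.5
   vertex 0.5 3.5 1.0
  endloop
 endfacet
 facet normal 0.605 -0.706 -0.370
  outer loop
   vertex 3.5 0.5 3.5
   vertex 2.0 0.0 2.0
   vertex 4.0 2.5 0.5
  endloop
 endfacet
 facet normal 0.975 0.070 0.209
  outer loop
   vertex 3.5 0.5 3.5
   vertex 4.0 2.5 0.5
   vertex 3.0 4.5 4.5
  endloop
 endfacet
 facet normal -0.815 -0.453 -0.362
  outer loop
   vertex 1.0 1.0 3.0
   vertex 0.5 3.5 1.0
   vertex 2.0 0.0 2.0
  endloop
 endfacet
 facet normal -0.267 -0.802 0.535
  outer loop
   vertex 1.0 1.0 3.0
   vertex 2.0 0.0 2.0
   vertex 3.5 0.5 3.5
  endloop
 endfacet
 facet normal -0.240 -0.264 0.934
  outer loop
   vertex 1.0 1.0 3.0
   vertex 3.5 0.5 3.5
   vertex 3.0 4.5 4.5
  endloop
 endfacet
 facet normal -0.811 0.324 0.487
  outer loop
   vertex 1.0 2.5 2.5
   vertex 3.0 4.5 4.5
   vertex 0.5 3.5 1.0
  endloop
 endfacet
 facet normal -0.911 0.130 0.391
  outer loop
   vertex 1.0 2.5 2.5
   vertex 0.5 3.5 1.0
   vertex 1.0 1.0 3.0
  endloop
 endfacet
 facet normal -0.784 0.196 0.588
  outer loop
   vertex 1.0 2.5 2.5
   vertex 1.0 1.0 3.0
   vertex 3.0 4.5 4.5
  endloop
 endfacet
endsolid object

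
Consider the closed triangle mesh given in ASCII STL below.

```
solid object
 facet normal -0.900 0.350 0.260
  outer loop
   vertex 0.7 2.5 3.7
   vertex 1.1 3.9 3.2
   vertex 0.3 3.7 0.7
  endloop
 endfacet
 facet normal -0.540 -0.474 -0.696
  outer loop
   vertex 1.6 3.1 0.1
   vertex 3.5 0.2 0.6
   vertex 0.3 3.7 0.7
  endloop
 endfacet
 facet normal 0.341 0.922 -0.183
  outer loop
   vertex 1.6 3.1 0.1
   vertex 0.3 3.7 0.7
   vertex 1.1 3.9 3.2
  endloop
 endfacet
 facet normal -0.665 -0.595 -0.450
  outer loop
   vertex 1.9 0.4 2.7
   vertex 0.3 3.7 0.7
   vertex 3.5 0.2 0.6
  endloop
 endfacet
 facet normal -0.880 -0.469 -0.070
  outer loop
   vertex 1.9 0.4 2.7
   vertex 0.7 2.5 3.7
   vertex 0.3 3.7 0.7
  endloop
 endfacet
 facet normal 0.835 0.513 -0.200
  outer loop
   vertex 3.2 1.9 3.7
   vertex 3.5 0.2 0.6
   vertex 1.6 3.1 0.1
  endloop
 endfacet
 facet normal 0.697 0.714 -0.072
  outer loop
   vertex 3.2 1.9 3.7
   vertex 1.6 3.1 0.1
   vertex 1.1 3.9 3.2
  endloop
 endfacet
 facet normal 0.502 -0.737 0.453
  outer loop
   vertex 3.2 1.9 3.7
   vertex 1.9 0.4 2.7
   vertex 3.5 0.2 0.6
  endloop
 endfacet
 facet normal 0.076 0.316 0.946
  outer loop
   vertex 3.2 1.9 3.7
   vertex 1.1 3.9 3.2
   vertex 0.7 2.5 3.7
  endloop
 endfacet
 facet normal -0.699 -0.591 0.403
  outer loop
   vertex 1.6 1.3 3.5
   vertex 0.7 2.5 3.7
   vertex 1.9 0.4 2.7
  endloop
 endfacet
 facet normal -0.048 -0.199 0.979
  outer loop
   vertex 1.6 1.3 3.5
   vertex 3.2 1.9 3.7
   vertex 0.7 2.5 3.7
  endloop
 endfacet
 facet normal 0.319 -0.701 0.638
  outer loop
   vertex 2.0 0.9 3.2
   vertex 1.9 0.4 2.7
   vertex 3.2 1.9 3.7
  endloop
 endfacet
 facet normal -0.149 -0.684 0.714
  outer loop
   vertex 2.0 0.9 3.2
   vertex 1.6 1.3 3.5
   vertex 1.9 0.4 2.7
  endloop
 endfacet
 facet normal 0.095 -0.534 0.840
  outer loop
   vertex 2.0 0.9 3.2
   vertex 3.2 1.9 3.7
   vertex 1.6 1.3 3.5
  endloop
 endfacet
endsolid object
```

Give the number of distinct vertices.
9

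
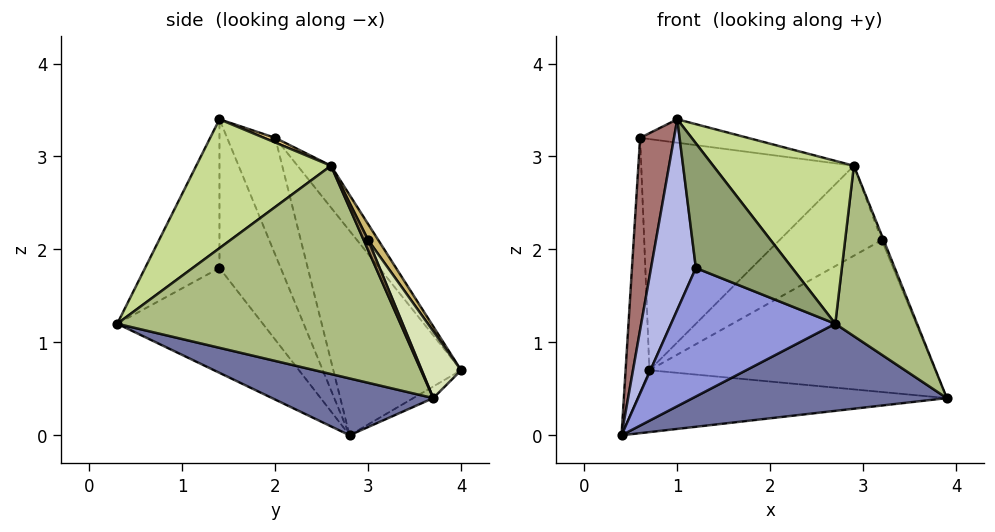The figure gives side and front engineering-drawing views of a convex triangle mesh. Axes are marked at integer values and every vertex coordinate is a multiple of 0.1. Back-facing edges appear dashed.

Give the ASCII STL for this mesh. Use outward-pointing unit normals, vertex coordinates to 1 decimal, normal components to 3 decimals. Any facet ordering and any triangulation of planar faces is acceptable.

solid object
 facet normal 0.181 -0.285 -0.941
  outer loop
   vertex 2.7 0.3 1.2
   vertex 0.4 2.8 0.0
   vertex 3.9 3.7 0.4
  endloop
 endfacet
 facet normal -0.033 0.510 -0.860
  outer loop
   vertex 0.7 4.0 0.7
   vertex 3.9 3.7 0.4
   vertex 0.4 2.8 0.0
  endloop
 endfacet
 facet normal -0.638 -0.719 -0.276
  outer loop
   vertex 1.2 1.4 1.8
   vertex 0.4 2.8 0.0
   vertex 2.7 0.3 1.2
  endloop
 endfacet
 facet normal -0.803 -0.588 -0.100
  outer loop
   vertex 1.2 1.4 1.8
   vertex 1.0 1.4 3.4
   vertex 0.4 2.8 0.0
  endloop
 endfacet
 facet normal -0.609 -0.789 -0.076
  outer loop
   vertex 1.2 1.4 1.8
   vertex 2.7 0.3 1.2
   vertex 1.0 1.4 3.4
  endloop
 endfacet
 facet normal 0.929 -0.268 0.254
  outer loop
   vertex 2.9 2.6 2.9
   vertex 2.7 0.3 1.2
   vertex 3.9 3.7 0.4
  endloop
 endfacet
 facet normal 0.515 -0.538 0.667
  outer loop
   vertex 2.9 2.6 2.9
   vertex 1.0 1.4 3.4
   vertex 2.7 0.3 1.2
  endloop
 endfacet
 facet normal 0.124 0.899 0.421
  outer loop
   vertex 3.2 3.0 2.1
   vertex 3.9 3.7 0.4
   vertex 0.7 4.0 0.7
  endloop
 endfacet
 facet normal 0.813 0.339 0.474
  outer loop
   vertex 3.2 3.0 2.1
   vertex 2.9 2.6 2.9
   vertex 3.9 3.7 0.4
  endloop
 endfacet
 facet normal 0.087 0.878 0.471
  outer loop
   vertex 3.2 3.0 2.1
   vertex 0.7 4.0 0.7
   vertex 2.9 2.6 2.9
  endloop
 endfacet
 facet normal 0.035 0.337 0.941
  outer loop
   vertex 0.6 2.0 3.2
   vertex 1.0 1.4 3.4
   vertex 2.9 2.6 2.9
  endloop
 endfacet
 facet normal -0.122 0.777 0.617
  outer loop
   vertex 0.6 2.0 3.2
   vertex 2.9 2.6 2.9
   vertex 0.7 4.0 0.7
  endloop
 endfacet
 facet normal -0.814 -0.573 -0.092
  outer loop
   vertex 0.6 2.0 3.2
   vertex 0.4 2.8 0.0
   vertex 1.0 1.4 3.4
  endloop
 endfacet
 facet normal -0.977 0.182 0.107
  outer loop
   vertex 0.6 2.0 3.2
   vertex 0.7 4.0 0.7
   vertex 0.4 2.8 0.0
  endloop
 endfacet
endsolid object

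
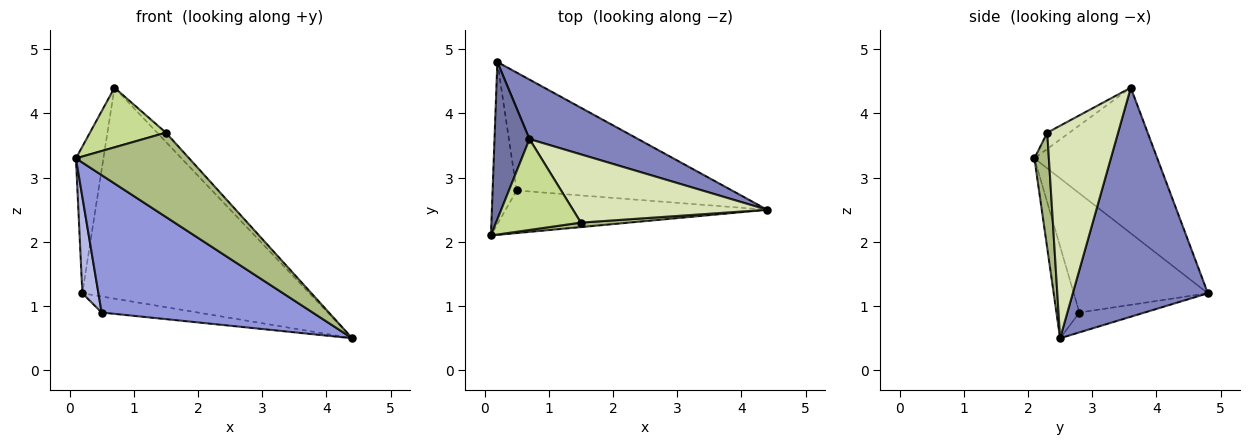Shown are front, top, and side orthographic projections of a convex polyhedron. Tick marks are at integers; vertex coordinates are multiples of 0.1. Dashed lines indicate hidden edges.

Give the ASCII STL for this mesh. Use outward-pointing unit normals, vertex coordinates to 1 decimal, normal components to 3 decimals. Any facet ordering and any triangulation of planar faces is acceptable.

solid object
 facet normal -0.950 0.213 0.228
  outer loop
   vertex 0.7 3.6 4.4
   vertex 0.2 4.8 1.2
   vertex 0.1 2.1 3.3
  endloop
 endfacet
 facet normal 0.497 0.835 0.236
  outer loop
   vertex 0.7 3.6 4.4
   vertex 4.4 2.5 0.5
   vertex 0.2 4.8 1.2
  endloop
 endfacet
 facet normal -0.103 -0.950 -0.294
  outer loop
   vertex 0.5 2.8 0.9
   vertex 4.4 2.5 0.5
   vertex 0.1 2.1 3.3
  endloop
 endfacet
 facet normal -0.974 -0.117 -0.196
  outer loop
   vertex 0.5 2.8 0.9
   vertex 0.1 2.1 3.3
   vertex 0.2 4.8 1.2
  endloop
 endfacet
 facet normal -0.091 0.134 -0.987
  outer loop
   vertex 0.5 2.8 0.9
   vertex 0.2 4.8 1.2
   vertex 4.4 2.5 0.5
  endloop
 endfacet
 facet normal 0.126 -0.991 0.053
  outer loop
   vertex 1.5 2.3 3.7
   vertex 0.1 2.1 3.3
   vertex 4.4 2.5 0.5
  endloop
 endfacet
 facet normal -0.158 -0.542 0.825
  outer loop
   vertex 1.5 2.3 3.7
   vertex 0.7 3.6 4.4
   vertex 0.1 2.1 3.3
  endloop
 endfacet
 facet normal 0.735 0.091 0.672
  outer loop
   vertex 1.5 2.3 3.7
   vertex 4.4 2.5 0.5
   vertex 0.7 3.6 4.4
  endloop
 endfacet
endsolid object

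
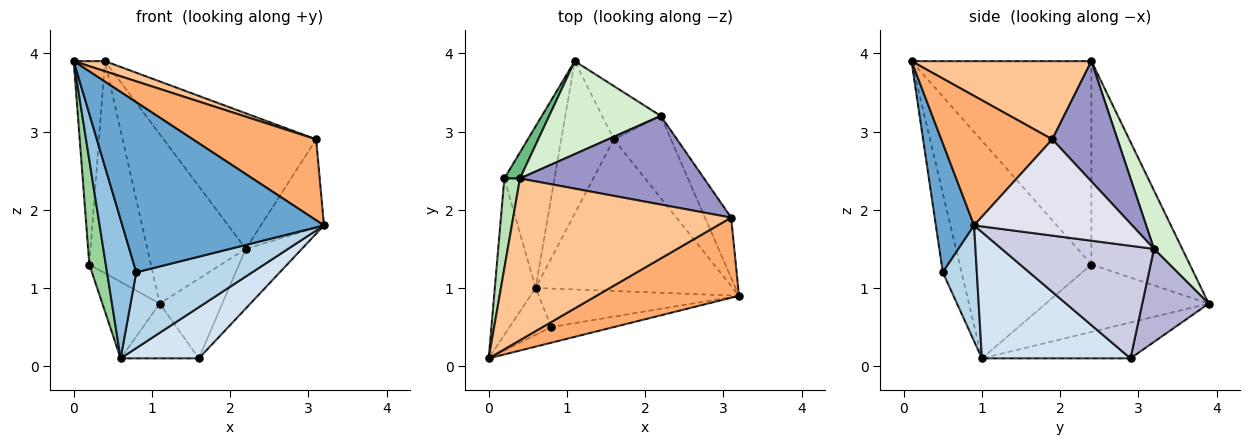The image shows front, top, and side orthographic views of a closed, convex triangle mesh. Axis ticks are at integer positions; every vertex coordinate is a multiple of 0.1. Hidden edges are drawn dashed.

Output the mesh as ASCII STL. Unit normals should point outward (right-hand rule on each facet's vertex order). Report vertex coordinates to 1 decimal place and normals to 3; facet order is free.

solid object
 facet normal 0.186 -0.979 -0.090
  outer loop
   vertex 0.8 0.5 1.2
   vertex 3.2 0.9 1.8
   vertex 0.0 0.1 3.9
  endloop
 endfacet
 facet normal -0.519 -0.810 -0.274
  outer loop
   vertex 0.8 0.5 1.2
   vertex 0.0 0.1 3.9
   vertex 0.6 1.0 0.1
  endloop
 endfacet
 facet normal 0.253 -0.863 -0.438
  outer loop
   vertex 0.8 0.5 1.2
   vertex 0.6 1.0 0.1
   vertex 3.2 0.9 1.8
  endloop
 endfacet
 facet normal 0.519 -0.273 -0.810
  outer loop
   vertex 1.6 2.9 0.1
   vertex 3.2 0.9 1.8
   vertex 0.6 1.0 0.1
  endloop
 endfacet
 facet normal -0.540 0.284 -0.792
  outer loop
   vertex 1.6 2.9 0.1
   vertex 0.6 1.0 0.1
   vertex 1.1 3.9 0.8
  endloop
 endfacet
 facet normal 0.539 -0.598 0.593
  outer loop
   vertex 3.1 1.9 2.9
   vertex 0.0 0.1 3.9
   vertex 3.2 0.9 1.8
  endloop
 endfacet
 facet normal 0.337 -0.059 0.940
  outer loop
   vertex 3.1 1.9 2.9
   vertex 0.4 2.4 3.9
   vertex 0.0 0.1 3.9
  endloop
 endfacet
 facet normal -0.772 0.272 -0.574
  outer loop
   vertex 0.2 2.4 1.3
   vertex 1.1 3.9 0.8
   vertex 0.6 1.0 0.1
  endloop
 endfacet
 facet normal -0.846 0.529 0.065
  outer loop
   vertex 0.2 2.4 1.3
   vertex 0.4 2.4 3.9
   vertex 1.1 3.9 0.8
  endloop
 endfacet
 facet normal -0.976 -0.122 -0.183
  outer loop
   vertex 0.2 2.4 1.3
   vertex 0.6 1.0 0.1
   vertex 0.0 0.1 3.9
  endloop
 endfacet
 facet normal -0.982 0.171 0.076
  outer loop
   vertex 0.2 2.4 1.3
   vertex 0.0 0.1 3.9
   vertex 0.4 2.4 3.9
  endloop
 endfacet
 facet normal 0.244 0.850 0.466
  outer loop
   vertex 2.2 3.2 1.5
   vertex 1.1 3.9 0.8
   vertex 0.4 2.4 3.9
  endloop
 endfacet
 facet normal 0.337 0.788 0.515
  outer loop
   vertex 2.2 3.2 1.5
   vertex 0.4 2.4 3.9
   vertex 3.1 1.9 2.9
  endloop
 endfacet
 facet normal 0.662 0.623 -0.417
  outer loop
   vertex 2.2 3.2 1.5
   vertex 1.6 2.9 0.1
   vertex 1.1 3.9 0.8
  endloop
 endfacet
 facet normal 0.847 0.312 -0.430
  outer loop
   vertex 2.2 3.2 1.5
   vertex 3.2 0.9 1.8
   vertex 1.6 2.9 0.1
  endloop
 endfacet
 facet normal 0.900 0.360 -0.245
  outer loop
   vertex 2.2 3.2 1.5
   vertex 3.1 1.9 2.9
   vertex 3.2 0.9 1.8
  endloop
 endfacet
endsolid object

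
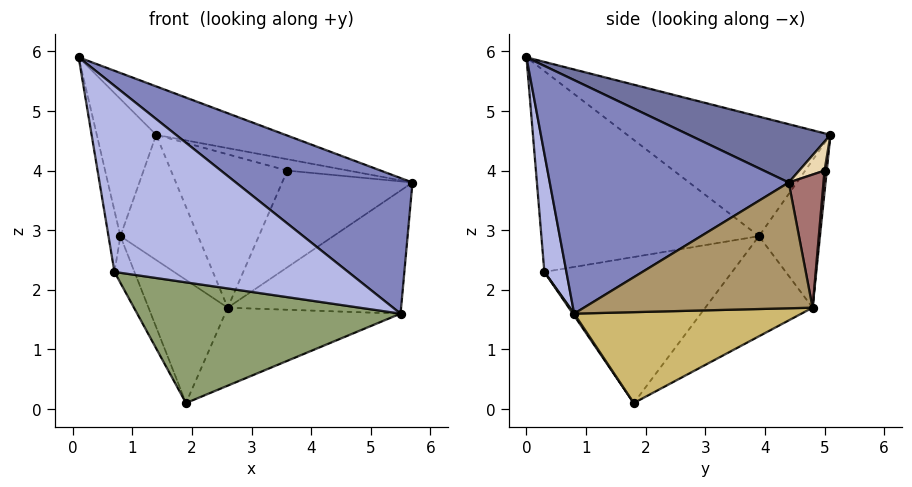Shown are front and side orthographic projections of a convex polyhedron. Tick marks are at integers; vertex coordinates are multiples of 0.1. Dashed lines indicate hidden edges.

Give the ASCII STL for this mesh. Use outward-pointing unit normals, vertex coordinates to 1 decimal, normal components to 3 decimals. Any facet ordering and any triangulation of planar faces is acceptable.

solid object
 facet normal 0.210 0.191 0.959
  outer loop
   vertex 1.4 5.1 4.6
   vertex 0.1 0.0 5.9
   vertex 5.7 4.4 3.8
  endloop
 endfacet
 facet normal 0.598 -0.442 0.669
  outer loop
   vertex 5.5 0.8 1.6
   vertex 5.7 4.4 3.8
   vertex 0.1 0.0 5.9
  endloop
 endfacet
 facet normal -0.950 0.278 0.139
  outer loop
   vertex 0.8 3.9 2.9
   vertex 0.1 0.0 5.9
   vertex 1.4 5.1 4.6
  endloop
 endfacet
 facet normal 0.094 -0.993 -0.067
  outer loop
   vertex 0.7 0.3 2.3
   vertex 5.5 0.8 1.6
   vertex 0.1 0.0 5.9
  endloop
 endfacet
 facet normal 0.004 -0.827 -0.562
  outer loop
   vertex 0.7 0.3 2.3
   vertex 1.9 1.8 0.1
   vertex 5.5 0.8 1.6
  endloop
 endfacet
 facet normal -0.986 0.054 -0.160
  outer loop
   vertex 0.7 0.3 2.3
   vertex 0.1 0.0 5.9
   vertex 0.8 3.9 2.9
  endloop
 endfacet
 facet normal -0.900 0.096 -0.425
  outer loop
   vertex 0.7 0.3 2.3
   vertex 0.8 3.9 2.9
   vertex 1.9 1.8 0.1
  endloop
 endfacet
 facet normal -0.640 0.472 -0.606
  outer loop
   vertex 2.6 4.8 1.7
   vertex 1.9 1.8 0.1
   vertex 0.8 3.9 2.9
  endloop
 endfacet
 facet normal 0.546 0.414 -0.728
  outer loop
   vertex 2.6 4.8 1.7
   vertex 5.7 4.4 3.8
   vertex 5.5 0.8 1.6
  endloop
 endfacet
 facet normal 0.441 0.340 -0.831
  outer loop
   vertex 2.6 4.8 1.7
   vertex 5.5 0.8 1.6
   vertex 1.9 1.8 0.1
  endloop
 endfacet
 facet normal -0.585 0.745 -0.319
  outer loop
   vertex 2.6 4.8 1.7
   vertex 0.8 3.9 2.9
   vertex 1.4 5.1 4.6
  endloop
 endfacet
 facet normal 0.239 0.577 0.781
  outer loop
   vertex 3.6 5.0 4.0
   vertex 1.4 5.1 4.6
   vertex 5.7 4.4 3.8
  endloop
 endfacet
 facet normal 0.253 0.948 -0.192
  outer loop
   vertex 3.6 5.0 4.0
   vertex 5.7 4.4 3.8
   vertex 2.6 4.8 1.7
  endloop
 endfacet
 facet normal 0.019 0.995 -0.095
  outer loop
   vertex 3.6 5.0 4.0
   vertex 2.6 4.8 1.7
   vertex 1.4 5.1 4.6
  endloop
 endfacet
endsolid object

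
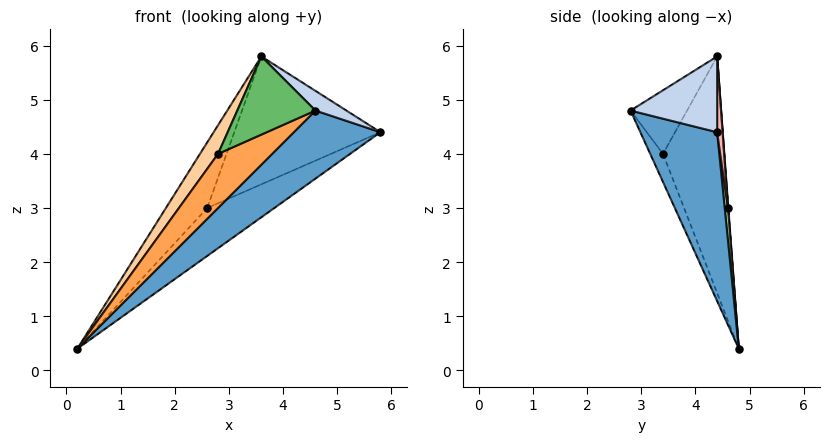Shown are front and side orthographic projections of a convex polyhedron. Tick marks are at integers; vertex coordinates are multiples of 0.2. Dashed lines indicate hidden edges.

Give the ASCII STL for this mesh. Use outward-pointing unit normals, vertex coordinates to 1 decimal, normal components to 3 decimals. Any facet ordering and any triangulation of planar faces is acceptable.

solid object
 facet normal 0.468 -0.528 -0.708
  outer loop
   vertex 4.6 2.8 4.8
   vertex 0.2 4.8 0.4
   vertex 5.8 4.4 4.4
  endloop
 endfacet
 facet normal 0.527 -0.188 0.829
  outer loop
   vertex 3.6 4.4 5.8
   vertex 4.6 2.8 4.8
   vertex 5.8 4.4 4.4
  endloop
 endfacet
 facet normal -0.225 -0.952 -0.208
  outer loop
   vertex 2.8 3.4 4.0
   vertex 0.2 4.8 0.4
   vertex 4.6 2.8 4.8
  endloop
 endfacet
 facet normal -0.829 -0.244 0.504
  outer loop
   vertex 2.8 3.4 4.0
   vertex 3.6 4.4 5.8
   vertex 0.2 4.8 0.4
  endloop
 endfacet
 facet normal -0.478 -0.661 0.579
  outer loop
   vertex 2.8 3.4 4.0
   vertex 4.6 2.8 4.8
   vertex 3.6 4.4 5.8
  endloop
 endfacet
 facet normal 0.048 0.998 0.032
  outer loop
   vertex 2.6 4.6 3.0
   vertex 5.8 4.4 4.4
   vertex 0.2 4.8 0.4
  endloop
 endfacet
 facet normal 0.010 0.998 0.068
  outer loop
   vertex 2.6 4.6 3.0
   vertex 0.2 4.8 0.4
   vertex 3.6 4.4 5.8
  endloop
 endfacet
 facet normal 0.037 0.998 0.058
  outer loop
   vertex 2.6 4.6 3.0
   vertex 3.6 4.4 5.8
   vertex 5.8 4.4 4.4
  endloop
 endfacet
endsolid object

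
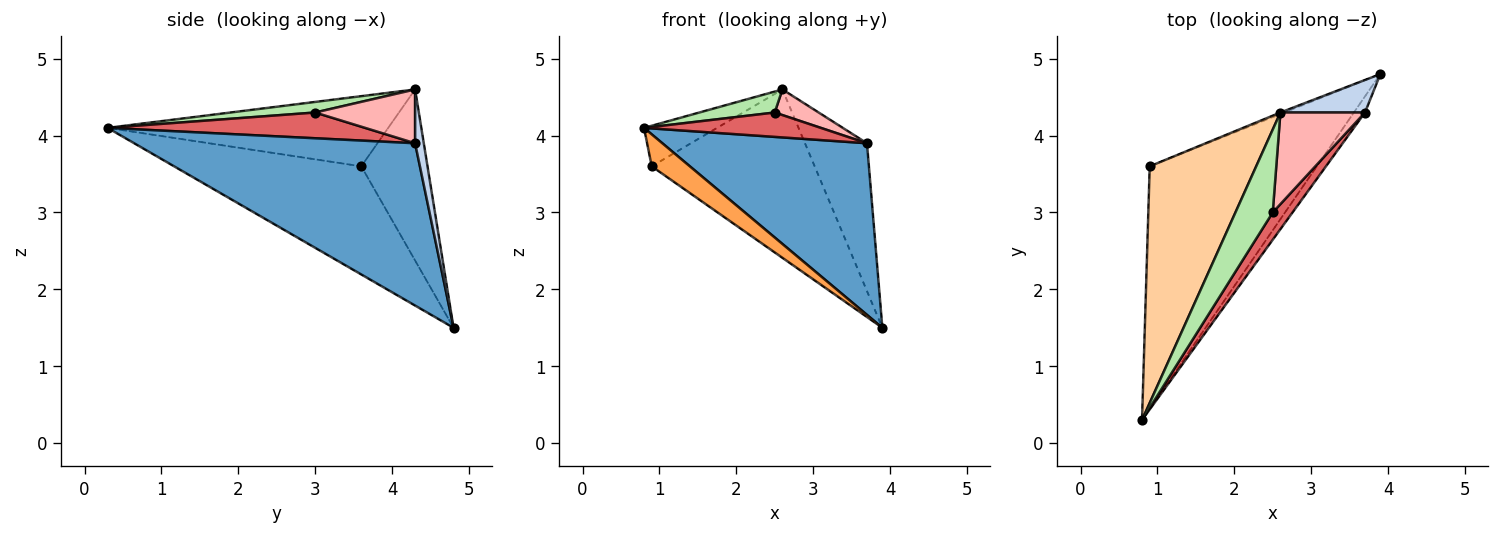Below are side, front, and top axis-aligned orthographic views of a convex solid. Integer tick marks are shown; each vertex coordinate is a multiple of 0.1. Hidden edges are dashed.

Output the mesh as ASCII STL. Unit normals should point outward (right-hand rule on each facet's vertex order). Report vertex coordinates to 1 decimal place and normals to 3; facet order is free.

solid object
 facet normal 0.807 -0.588 -0.055
  outer loop
   vertex 3.7 4.3 3.9
   vertex 0.8 0.3 4.1
   vertex 3.9 4.8 1.5
  endloop
 endfacet
 facet normal 0.135 0.968 0.213
  outer loop
   vertex 3.7 4.3 3.9
   vertex 3.9 4.8 1.5
   vertex 2.6 4.3 4.6
  endloop
 endfacet
 facet normal -0.540 -0.110 -0.834
  outer loop
   vertex 0.9 3.6 3.6
   vertex 3.9 4.8 1.5
   vertex 0.8 0.3 4.1
  endloop
 endfacet
 facet normal -0.545 0.142 0.827
  outer loop
   vertex 0.9 3.6 3.6
   vertex 0.8 0.3 4.1
   vertex 2.6 4.3 4.6
  endloop
 endfacet
 facet normal -0.376 0.926 -0.008
  outer loop
   vertex 0.9 3.6 3.6
   vertex 2.6 4.3 4.6
   vertex 3.9 4.8 1.5
  endloop
 endfacet
 facet normal 0.265 -0.236 0.935
  outer loop
   vertex 2.5 3.0 4.3
   vertex 2.6 4.3 4.6
   vertex 0.8 0.3 4.1
  endloop
 endfacet
 facet normal 0.696 -0.478 0.535
  outer loop
   vertex 2.5 3.0 4.3
   vertex 0.8 0.3 4.1
   vertex 3.7 4.3 3.9
  endloop
 endfacet
 facet normal 0.523 -0.230 0.821
  outer loop
   vertex 2.5 3.0 4.3
   vertex 3.7 4.3 3.9
   vertex 2.6 4.3 4.6
  endloop
 endfacet
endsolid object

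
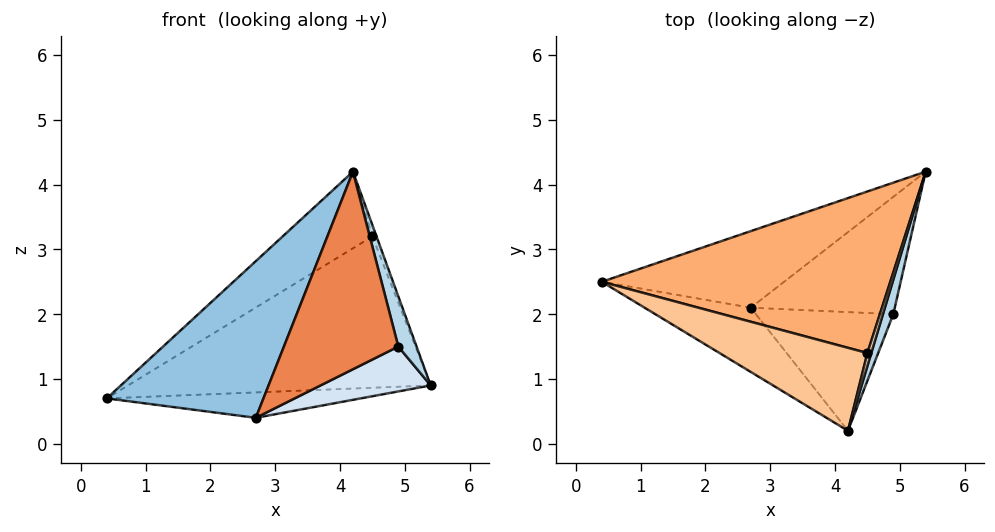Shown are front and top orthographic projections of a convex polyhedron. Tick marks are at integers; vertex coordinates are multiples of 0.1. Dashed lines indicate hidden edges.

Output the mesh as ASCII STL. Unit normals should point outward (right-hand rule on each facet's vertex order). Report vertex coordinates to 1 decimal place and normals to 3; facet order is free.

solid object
 facet normal -0.069 0.314 -0.947
  outer loop
   vertex 2.7 2.1 0.4
   vertex 0.4 2.5 0.7
   vertex 5.4 4.2 0.9
  endloop
 endfacet
 facet normal -0.206 -0.905 -0.371
  outer loop
   vertex 2.7 2.1 0.4
   vertex 4.2 0.2 4.2
   vertex 0.4 2.5 0.7
  endloop
 endfacet
 facet normal 0.974 -0.186 0.128
  outer loop
   vertex 4.9 2.0 1.5
   vertex 5.4 4.2 0.9
   vertex 4.2 0.2 4.2
  endloop
 endfacet
 facet normal 0.411 -0.326 -0.852
  outer loop
   vertex 4.9 2.0 1.5
   vertex 2.7 2.1 0.4
   vertex 5.4 4.2 0.9
  endloop
 endfacet
 facet normal 0.213 -0.838 -0.503
  outer loop
   vertex 4.9 2.0 1.5
   vertex 4.2 0.2 4.2
   vertex 2.7 2.1 0.4
  endloop
 endfacet
 facet normal -0.253 0.661 0.706
  outer loop
   vertex 4.5 1.4 3.2
   vertex 5.4 4.2 0.9
   vertex 0.4 2.5 0.7
  endloop
 endfacet
 facet normal -0.257 0.656 0.710
  outer loop
   vertex 4.5 1.4 3.2
   vertex 0.4 2.5 0.7
   vertex 4.2 0.2 4.2
  endloop
 endfacet
 facet normal -0.124 0.653 0.747
  outer loop
   vertex 4.5 1.4 3.2
   vertex 4.2 0.2 4.2
   vertex 5.4 4.2 0.9
  endloop
 endfacet
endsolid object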